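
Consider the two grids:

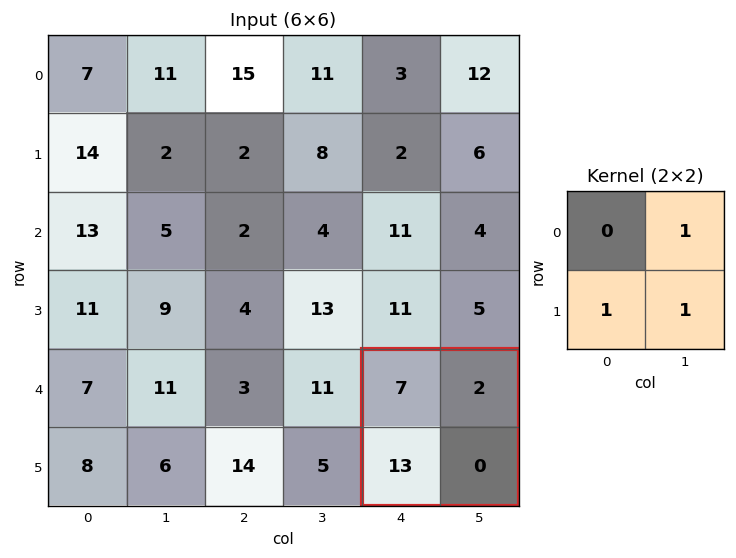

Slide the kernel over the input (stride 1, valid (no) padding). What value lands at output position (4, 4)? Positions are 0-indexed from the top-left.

15

The receptive field on the input at this output position is [7 2 / 13 0]. Elementwise product with the kernel and sum: 2·1 + 13·1 + 0·1.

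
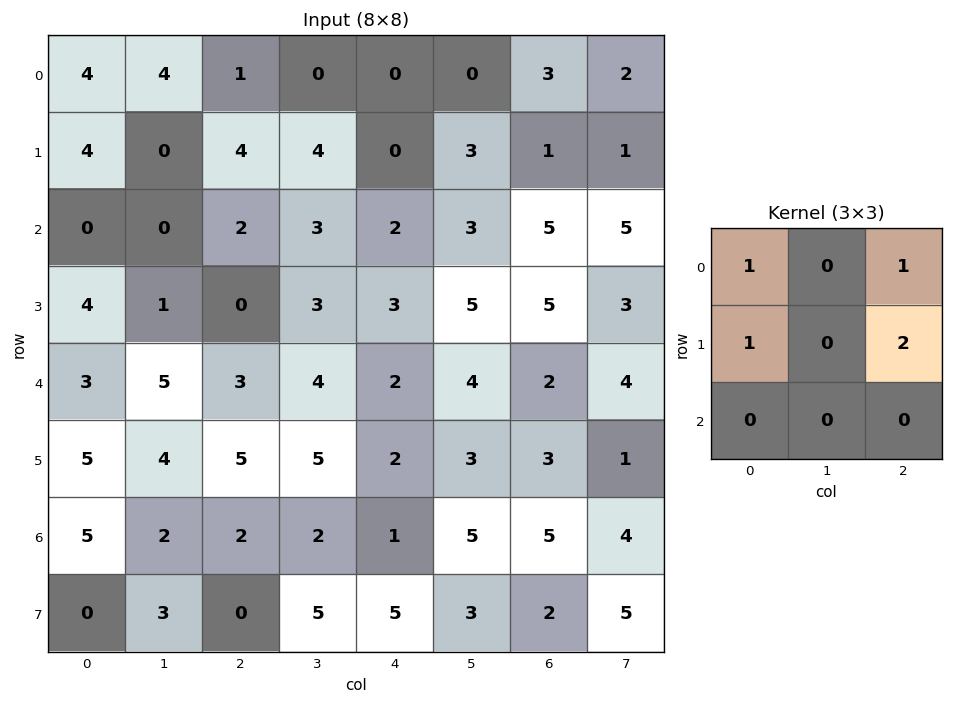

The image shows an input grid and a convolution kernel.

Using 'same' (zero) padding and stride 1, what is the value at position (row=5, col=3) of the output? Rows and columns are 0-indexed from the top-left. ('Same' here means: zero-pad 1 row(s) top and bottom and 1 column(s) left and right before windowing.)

The receptive field on the zero-padded input at this output position is [3 4 2 / 5 5 2 / 2 2 1]. Elementwise product with the kernel and sum: 3·1 + 2·1 + 5·1 + 2·2.

14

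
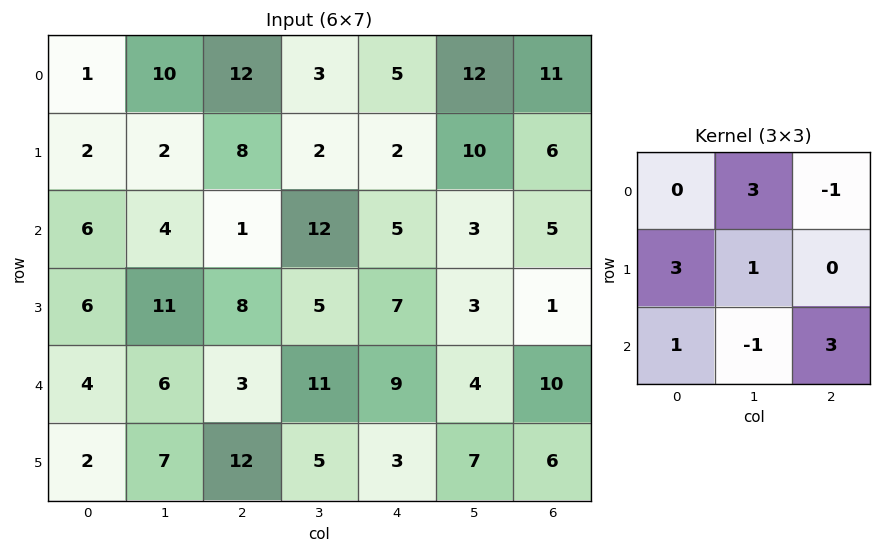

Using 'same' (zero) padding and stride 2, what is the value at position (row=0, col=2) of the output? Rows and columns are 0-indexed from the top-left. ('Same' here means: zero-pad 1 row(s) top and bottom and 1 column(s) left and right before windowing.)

The receptive field on the zero-padded input at this output position is [0 0 0 / 3 5 12 / 2 2 10]. Elementwise product with the kernel and sum: 0·3 + 0·-1 + 3·3 + 5·1 + 2·1 + 2·-1 + 10·3.

44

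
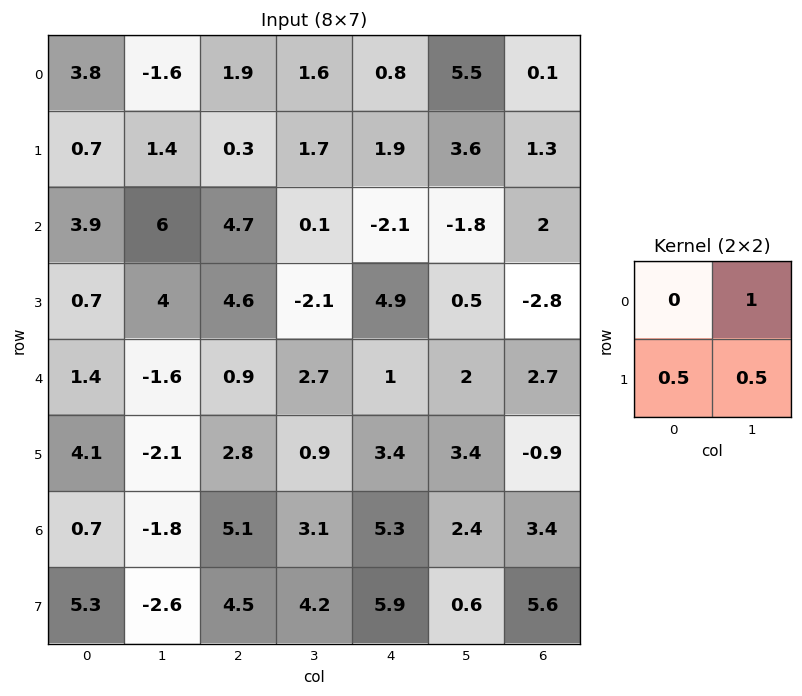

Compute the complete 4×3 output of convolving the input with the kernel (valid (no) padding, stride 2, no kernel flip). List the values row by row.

-0.55 2.6 8.25
8.35 1.35 0.9
-0.6 4.55 5.4
-0.45 7.45 5.65

Output[0,0]: The receptive field on the input at this output position is [3.8 -1.6 / 0.7 1.4]. Elementwise product with the kernel and sum: -1.6·1 + 0.7·0.5 + 1.4·0.5.
Output[0,1]: The receptive field on the input at this output position is [1.9 1.6 / 0.3 1.7]. Elementwise product with the kernel and sum: 1.6·1 + 0.3·0.5 + 1.7·0.5.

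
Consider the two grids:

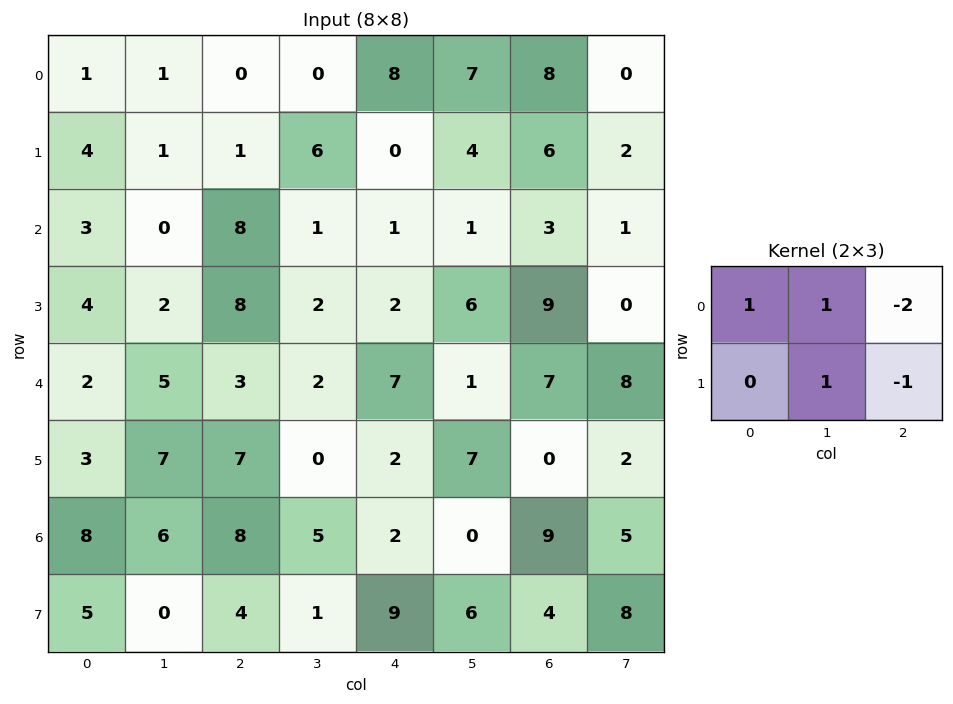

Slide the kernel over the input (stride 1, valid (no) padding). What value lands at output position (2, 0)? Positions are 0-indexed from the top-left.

The receptive field on the input at this output position is [3 0 8 / 4 2 8]. Elementwise product with the kernel and sum: 3·1 + 0·1 + 8·-2 + 2·1 + 8·-1.

-19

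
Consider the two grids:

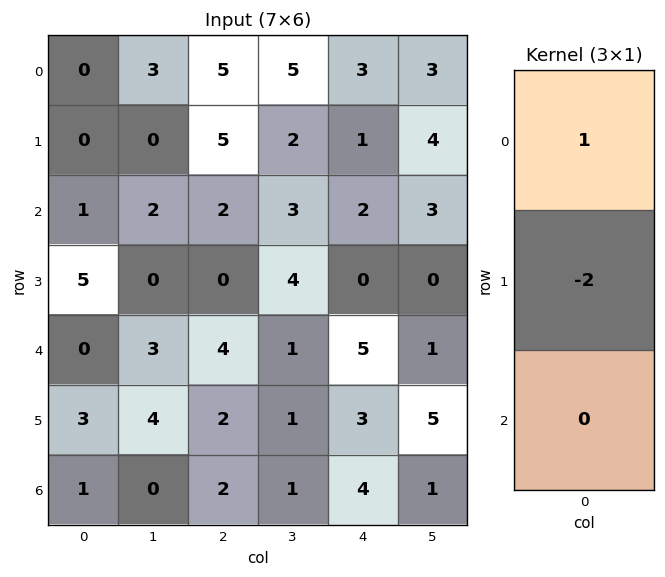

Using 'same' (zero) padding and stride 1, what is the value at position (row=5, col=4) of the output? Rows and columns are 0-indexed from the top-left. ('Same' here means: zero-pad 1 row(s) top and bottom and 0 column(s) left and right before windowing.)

The receptive field on the zero-padded input at this output position is [5 / 3 / 4]. Elementwise product with the kernel and sum: 5·1 + 3·-2.

-1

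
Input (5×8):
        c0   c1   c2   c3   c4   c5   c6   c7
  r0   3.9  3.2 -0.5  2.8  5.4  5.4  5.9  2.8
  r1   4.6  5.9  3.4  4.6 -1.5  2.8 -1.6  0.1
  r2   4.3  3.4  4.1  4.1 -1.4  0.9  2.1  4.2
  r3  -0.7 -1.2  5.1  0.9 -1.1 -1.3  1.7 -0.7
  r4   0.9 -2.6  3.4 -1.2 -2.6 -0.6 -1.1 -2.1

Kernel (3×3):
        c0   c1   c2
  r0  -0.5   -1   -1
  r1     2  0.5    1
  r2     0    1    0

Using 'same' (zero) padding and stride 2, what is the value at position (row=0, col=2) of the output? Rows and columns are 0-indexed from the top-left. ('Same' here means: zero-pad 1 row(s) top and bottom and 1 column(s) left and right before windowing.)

12.2

The receptive field on the zero-padded input at this output position is [0 0 0 / 2.8 5.4 5.4 / 4.6 -1.5 2.8]. Elementwise product with the kernel and sum: 0·-0.5 + 0·-1 + 0·-1 + 2.8·2 + 5.4·0.5 + 5.4·1 + -1.5·1.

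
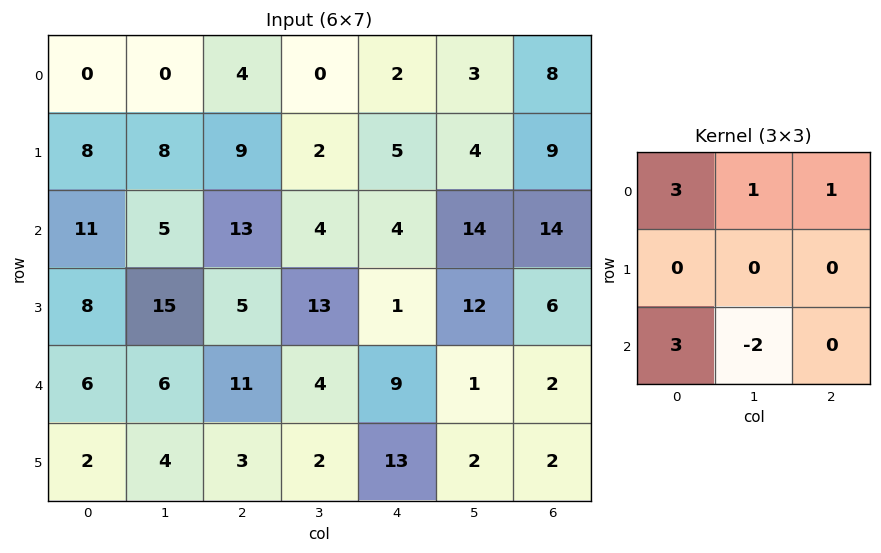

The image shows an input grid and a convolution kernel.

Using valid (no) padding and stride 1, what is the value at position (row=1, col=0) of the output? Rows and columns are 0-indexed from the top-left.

35

The receptive field on the input at this output position is [8 8 9 / 11 5 13 / 8 15 5]. Elementwise product with the kernel and sum: 8·3 + 8·1 + 9·1 + 8·3 + 15·-2.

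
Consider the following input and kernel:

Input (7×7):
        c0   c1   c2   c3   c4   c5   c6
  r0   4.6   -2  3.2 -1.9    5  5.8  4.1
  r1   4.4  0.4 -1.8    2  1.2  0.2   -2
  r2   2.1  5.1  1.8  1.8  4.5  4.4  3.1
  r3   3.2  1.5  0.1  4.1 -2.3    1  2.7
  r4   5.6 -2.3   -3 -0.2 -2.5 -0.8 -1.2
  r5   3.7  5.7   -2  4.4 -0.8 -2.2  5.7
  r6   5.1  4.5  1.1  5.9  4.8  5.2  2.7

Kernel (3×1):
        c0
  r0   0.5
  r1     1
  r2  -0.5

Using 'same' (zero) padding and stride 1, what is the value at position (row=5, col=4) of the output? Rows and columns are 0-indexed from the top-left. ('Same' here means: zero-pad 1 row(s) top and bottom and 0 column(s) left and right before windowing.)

The receptive field on the zero-padded input at this output position is [-2.5 / -0.8 / 4.8]. Elementwise product with the kernel and sum: -2.5·0.5 + -0.8·1 + 4.8·-0.5.

-4.45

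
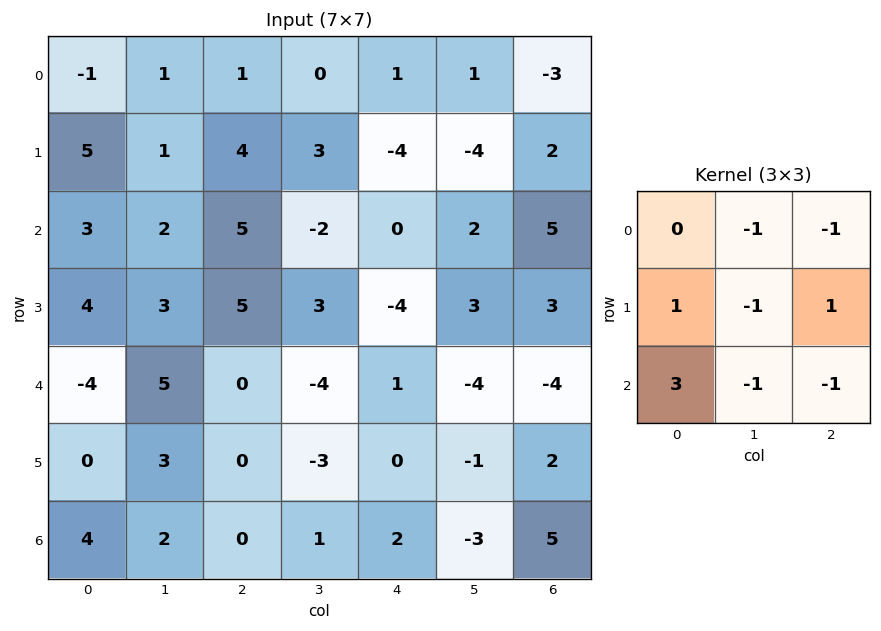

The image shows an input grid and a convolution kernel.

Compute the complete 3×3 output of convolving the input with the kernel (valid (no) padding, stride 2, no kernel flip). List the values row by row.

8 13 -3
-18 3 0
2 3 15

Output[0,0]: The receptive field on the input at this output position is [-1 1 1 / 5 1 4 / 3 2 5]. Elementwise product with the kernel and sum: 1·-1 + 1·-1 + 5·1 + 1·-1 + 4·1 + 3·3 + 2·-1 + 5·-1.
Output[0,1]: The receptive field on the input at this output position is [1 0 1 / 4 3 -4 / 5 -2 0]. Elementwise product with the kernel and sum: 0·-1 + 1·-1 + 4·1 + 3·-1 + -4·1 + 5·3 + -2·-1 + 0·-1.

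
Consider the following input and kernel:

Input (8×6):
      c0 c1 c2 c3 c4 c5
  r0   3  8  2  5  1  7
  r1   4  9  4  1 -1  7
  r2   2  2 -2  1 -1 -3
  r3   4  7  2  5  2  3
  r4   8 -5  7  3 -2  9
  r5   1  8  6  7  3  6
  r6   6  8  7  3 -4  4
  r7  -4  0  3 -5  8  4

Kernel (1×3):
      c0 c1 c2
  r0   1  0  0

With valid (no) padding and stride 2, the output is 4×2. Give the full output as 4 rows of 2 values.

Output[0,0]: The receptive field on the input at this output position is [3 8 2]. Elementwise product with the kernel and sum: 3·1.

3 2
2 -2
8 7
6 7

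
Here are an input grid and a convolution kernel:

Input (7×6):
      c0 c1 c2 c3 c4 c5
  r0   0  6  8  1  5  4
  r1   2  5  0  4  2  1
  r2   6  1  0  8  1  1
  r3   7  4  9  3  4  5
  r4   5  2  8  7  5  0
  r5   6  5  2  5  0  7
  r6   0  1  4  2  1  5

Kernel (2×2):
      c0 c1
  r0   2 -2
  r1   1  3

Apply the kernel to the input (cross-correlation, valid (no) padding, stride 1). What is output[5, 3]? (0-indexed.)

15

The receptive field on the input at this output position is [5 0 / 2 1]. Elementwise product with the kernel and sum: 5·2 + 0·-2 + 2·1 + 1·3.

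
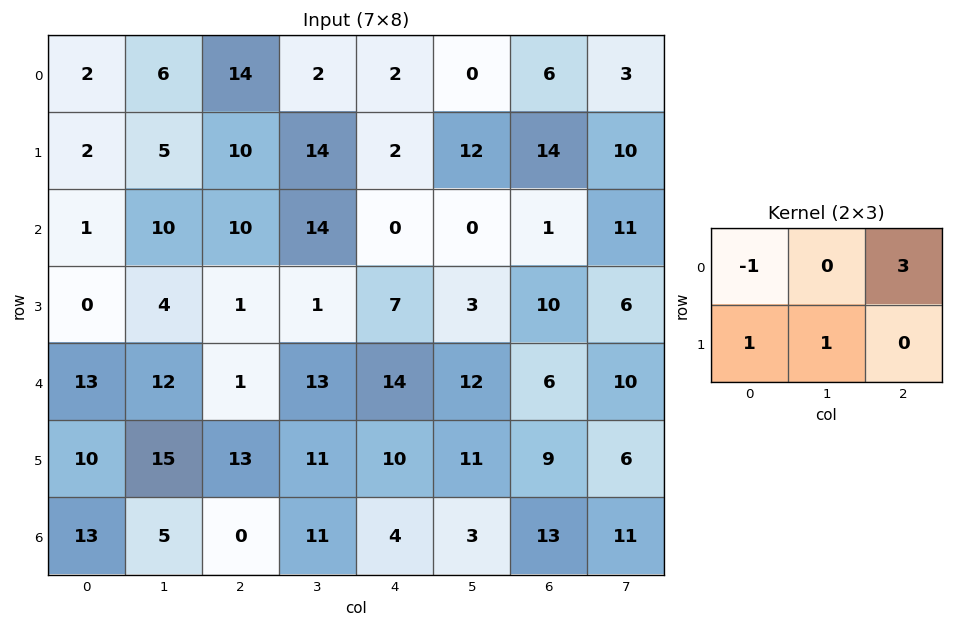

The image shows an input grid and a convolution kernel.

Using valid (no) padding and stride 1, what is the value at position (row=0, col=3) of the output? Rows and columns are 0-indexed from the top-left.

14

The receptive field on the input at this output position is [2 2 0 / 14 2 12]. Elementwise product with the kernel and sum: 2·-1 + 0·3 + 14·1 + 2·1.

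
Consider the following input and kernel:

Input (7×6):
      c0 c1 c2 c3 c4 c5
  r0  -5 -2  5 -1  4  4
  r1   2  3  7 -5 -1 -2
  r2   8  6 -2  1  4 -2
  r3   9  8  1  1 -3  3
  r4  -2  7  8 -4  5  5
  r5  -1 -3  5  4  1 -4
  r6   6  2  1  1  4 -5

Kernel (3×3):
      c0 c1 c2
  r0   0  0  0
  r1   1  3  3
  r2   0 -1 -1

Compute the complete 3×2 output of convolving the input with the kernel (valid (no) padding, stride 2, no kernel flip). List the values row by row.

28 -16
21 -6
2 15

Output[0,0]: The receptive field on the input at this output position is [-5 -2 5 / 2 3 7 / 8 6 -2]. Elementwise product with the kernel and sum: 2·1 + 3·3 + 7·3 + 6·-1 + -2·-1.
Output[0,1]: The receptive field on the input at this output position is [5 -1 4 / 7 -5 -1 / -2 1 4]. Elementwise product with the kernel and sum: 7·1 + -5·3 + -1·3 + 1·-1 + 4·-1.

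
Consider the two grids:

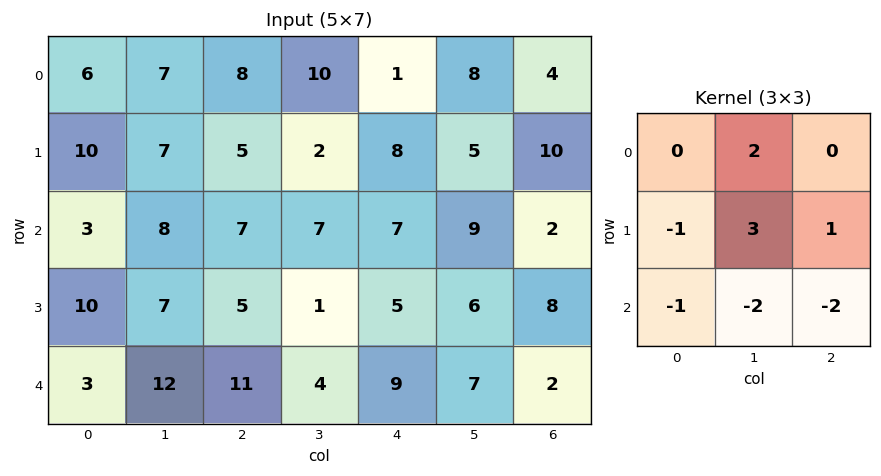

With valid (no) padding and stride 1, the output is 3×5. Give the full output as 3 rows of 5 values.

Output[0,0]: The receptive field on the input at this output position is [6 7 8 / 10 7 5 / 3 8 7]. Elementwise product with the kernel and sum: 7·2 + 10·-1 + 7·3 + 5·1 + 3·-1 + 8·-2 + 7·-2.

-3 -10 -6 -10 4
8 11 8 16 -1
-17 -19 -20 -2 12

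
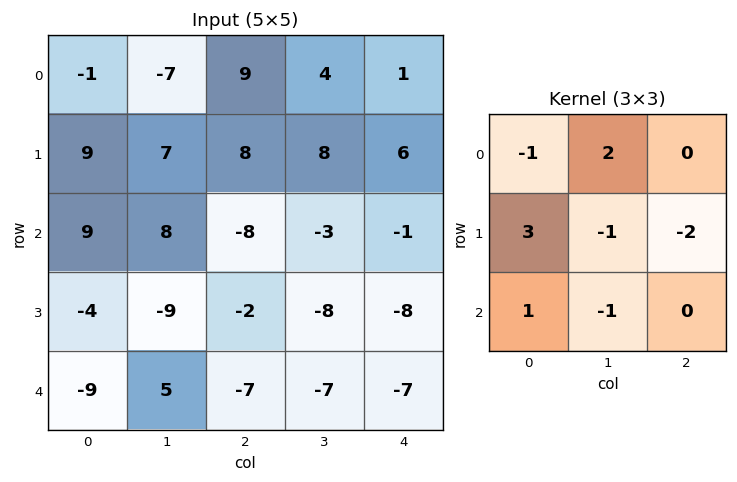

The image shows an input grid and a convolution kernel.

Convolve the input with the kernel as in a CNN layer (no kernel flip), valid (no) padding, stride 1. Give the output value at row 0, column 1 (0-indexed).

38

The receptive field on the input at this output position is [-7 9 4 / 7 8 8 / 8 -8 -3]. Elementwise product with the kernel and sum: -7·-1 + 9·2 + 7·3 + 8·-1 + 8·-2 + 8·1 + -8·-1.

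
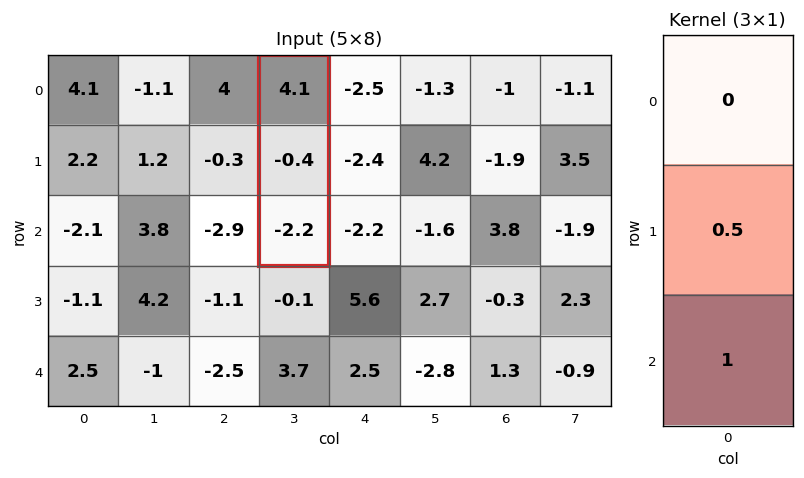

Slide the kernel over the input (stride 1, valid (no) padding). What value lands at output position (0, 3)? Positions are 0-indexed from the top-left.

-2.4

The receptive field on the input at this output position is [4.1 / -0.4 / -2.2]. Elementwise product with the kernel and sum: -0.4·0.5 + -2.2·1.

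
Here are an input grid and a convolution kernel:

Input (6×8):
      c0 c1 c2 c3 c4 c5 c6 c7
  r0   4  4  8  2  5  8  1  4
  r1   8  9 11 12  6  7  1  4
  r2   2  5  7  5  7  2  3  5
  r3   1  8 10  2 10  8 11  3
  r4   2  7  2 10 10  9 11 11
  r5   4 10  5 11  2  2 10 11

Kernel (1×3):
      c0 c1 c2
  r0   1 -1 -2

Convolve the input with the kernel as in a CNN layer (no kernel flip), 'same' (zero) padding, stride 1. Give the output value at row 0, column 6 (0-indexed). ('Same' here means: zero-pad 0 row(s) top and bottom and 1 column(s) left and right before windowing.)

The receptive field on the zero-padded input at this output position is [8 1 4]. Elementwise product with the kernel and sum: 8·1 + 1·-1 + 4·-2.

-1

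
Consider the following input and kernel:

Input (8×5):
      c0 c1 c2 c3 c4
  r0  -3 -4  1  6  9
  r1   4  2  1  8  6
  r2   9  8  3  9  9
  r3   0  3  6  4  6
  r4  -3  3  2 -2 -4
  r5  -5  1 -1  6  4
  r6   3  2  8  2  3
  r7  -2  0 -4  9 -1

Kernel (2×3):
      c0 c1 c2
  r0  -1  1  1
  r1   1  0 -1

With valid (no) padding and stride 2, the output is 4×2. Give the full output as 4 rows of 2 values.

Output[0,0]: The receptive field on the input at this output position is [-3 -4 1 / 4 2 1]. Elementwise product with the kernel and sum: -3·-1 + -4·1 + 1·1 + 4·1 + 1·-1.
Output[0,1]: The receptive field on the input at this output position is [1 6 9 / 1 8 6]. Elementwise product with the kernel and sum: 1·-1 + 6·1 + 9·1 + 1·1 + 6·-1.

3 9
-4 15
4 -13
9 -6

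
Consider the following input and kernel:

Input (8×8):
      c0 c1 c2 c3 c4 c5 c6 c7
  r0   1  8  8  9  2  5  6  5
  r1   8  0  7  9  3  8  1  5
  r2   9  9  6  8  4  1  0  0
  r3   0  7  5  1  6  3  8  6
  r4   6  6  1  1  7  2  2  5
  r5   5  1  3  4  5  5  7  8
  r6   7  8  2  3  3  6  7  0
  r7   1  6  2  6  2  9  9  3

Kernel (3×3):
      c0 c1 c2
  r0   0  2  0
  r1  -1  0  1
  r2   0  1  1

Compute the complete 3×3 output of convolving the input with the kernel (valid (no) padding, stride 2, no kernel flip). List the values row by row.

30 26 9
30 25 8
20 10 19

Output[0,0]: The receptive field on the input at this output position is [1 8 8 / 8 0 7 / 9 9 6]. Elementwise product with the kernel and sum: 8·2 + 8·-1 + 7·1 + 9·1 + 6·1.
Output[0,1]: The receptive field on the input at this output position is [8 9 2 / 7 9 3 / 6 8 4]. Elementwise product with the kernel and sum: 9·2 + 7·-1 + 3·1 + 8·1 + 4·1.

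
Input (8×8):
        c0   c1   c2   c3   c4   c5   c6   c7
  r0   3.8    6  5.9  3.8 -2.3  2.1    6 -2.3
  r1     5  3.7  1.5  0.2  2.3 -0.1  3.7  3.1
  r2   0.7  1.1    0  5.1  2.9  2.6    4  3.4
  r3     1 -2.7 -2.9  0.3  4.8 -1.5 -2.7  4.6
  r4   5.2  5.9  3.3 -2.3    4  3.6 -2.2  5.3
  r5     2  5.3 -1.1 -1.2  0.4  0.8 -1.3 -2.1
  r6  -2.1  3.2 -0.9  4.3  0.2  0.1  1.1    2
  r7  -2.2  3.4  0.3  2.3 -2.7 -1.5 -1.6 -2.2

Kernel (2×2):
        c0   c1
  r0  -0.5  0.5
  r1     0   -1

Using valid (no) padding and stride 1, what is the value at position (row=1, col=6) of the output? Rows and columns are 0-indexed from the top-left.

-3.7

The receptive field on the input at this output position is [3.7 3.1 / 4 3.4]. Elementwise product with the kernel and sum: 3.7·-0.5 + 3.1·0.5 + 3.4·-1.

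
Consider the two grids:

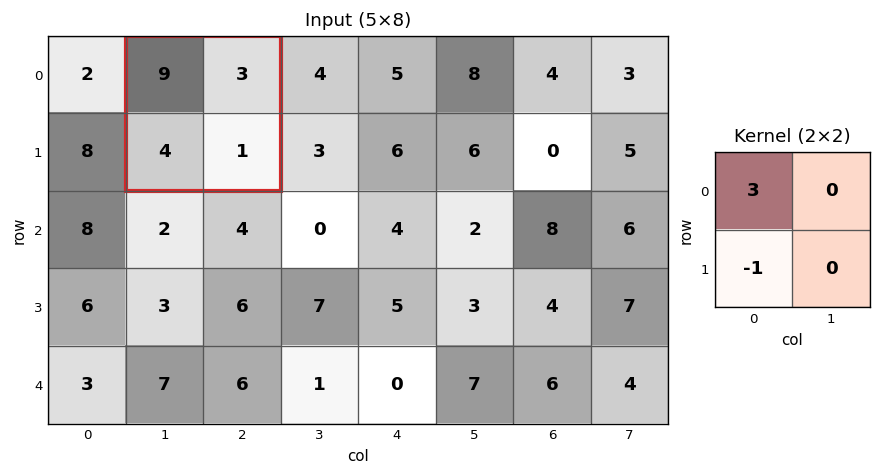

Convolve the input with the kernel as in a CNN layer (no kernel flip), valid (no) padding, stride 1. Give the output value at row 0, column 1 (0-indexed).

23

The receptive field on the input at this output position is [9 3 / 4 1]. Elementwise product with the kernel and sum: 9·3 + 4·-1.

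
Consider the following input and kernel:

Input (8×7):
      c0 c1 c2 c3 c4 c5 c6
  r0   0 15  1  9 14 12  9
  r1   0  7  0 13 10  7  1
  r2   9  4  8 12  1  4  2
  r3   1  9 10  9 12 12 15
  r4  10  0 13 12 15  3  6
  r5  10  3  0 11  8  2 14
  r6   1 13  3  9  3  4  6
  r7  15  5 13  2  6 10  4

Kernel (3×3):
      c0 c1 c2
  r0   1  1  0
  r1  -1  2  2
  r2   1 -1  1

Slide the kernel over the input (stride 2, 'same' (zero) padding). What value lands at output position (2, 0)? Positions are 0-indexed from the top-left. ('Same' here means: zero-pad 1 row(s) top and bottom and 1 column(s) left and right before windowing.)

The receptive field on the zero-padded input at this output position is [0 1 9 / 0 10 0 / 0 10 3]. Elementwise product with the kernel and sum: 0·1 + 1·1 + 0·-1 + 10·2 + 0·2 + 0·1 + 10·-1 + 3·1.

14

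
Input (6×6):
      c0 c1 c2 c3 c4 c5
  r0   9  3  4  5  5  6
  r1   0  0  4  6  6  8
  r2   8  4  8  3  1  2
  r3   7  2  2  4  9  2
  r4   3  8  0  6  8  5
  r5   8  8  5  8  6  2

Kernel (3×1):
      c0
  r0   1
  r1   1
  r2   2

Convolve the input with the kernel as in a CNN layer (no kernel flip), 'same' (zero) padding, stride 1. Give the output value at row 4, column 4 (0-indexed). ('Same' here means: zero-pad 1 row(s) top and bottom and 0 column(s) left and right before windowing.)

29

The receptive field on the zero-padded input at this output position is [9 / 8 / 6]. Elementwise product with the kernel and sum: 9·1 + 8·1 + 6·2.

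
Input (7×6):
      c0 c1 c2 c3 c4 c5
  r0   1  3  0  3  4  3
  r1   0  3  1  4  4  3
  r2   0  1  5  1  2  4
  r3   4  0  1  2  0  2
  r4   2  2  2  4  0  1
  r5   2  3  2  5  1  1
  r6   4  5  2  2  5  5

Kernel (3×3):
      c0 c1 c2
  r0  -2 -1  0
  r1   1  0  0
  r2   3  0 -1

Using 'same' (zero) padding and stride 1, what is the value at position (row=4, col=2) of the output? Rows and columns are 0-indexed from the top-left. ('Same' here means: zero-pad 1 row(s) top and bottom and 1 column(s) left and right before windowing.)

The receptive field on the zero-padded input at this output position is [0 1 2 / 2 2 4 / 3 2 5]. Elementwise product with the kernel and sum: 0·-2 + 1·-1 + 2·1 + 3·3 + 5·-1.

5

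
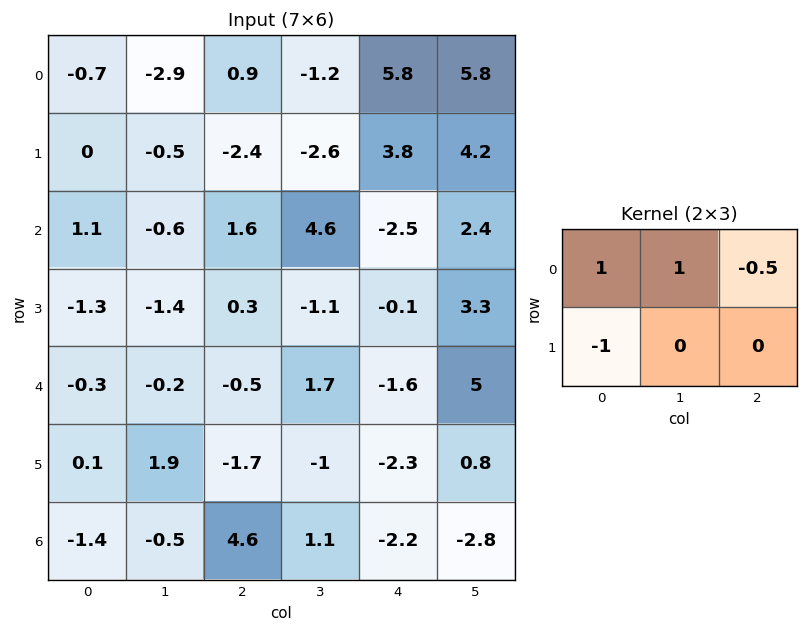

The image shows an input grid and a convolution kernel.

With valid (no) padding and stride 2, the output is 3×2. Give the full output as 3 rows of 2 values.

-4.05 -0.8
1 7.15
-0.35 3.7

Output[0,0]: The receptive field on the input at this output position is [-0.7 -2.9 0.9 / 0 -0.5 -2.4]. Elementwise product with the kernel and sum: -0.7·1 + -2.9·1 + 0.9·-0.5 + 0·-1.
Output[0,1]: The receptive field on the input at this output position is [0.9 -1.2 5.8 / -2.4 -2.6 3.8]. Elementwise product with the kernel and sum: 0.9·1 + -1.2·1 + 5.8·-0.5 + -2.4·-1.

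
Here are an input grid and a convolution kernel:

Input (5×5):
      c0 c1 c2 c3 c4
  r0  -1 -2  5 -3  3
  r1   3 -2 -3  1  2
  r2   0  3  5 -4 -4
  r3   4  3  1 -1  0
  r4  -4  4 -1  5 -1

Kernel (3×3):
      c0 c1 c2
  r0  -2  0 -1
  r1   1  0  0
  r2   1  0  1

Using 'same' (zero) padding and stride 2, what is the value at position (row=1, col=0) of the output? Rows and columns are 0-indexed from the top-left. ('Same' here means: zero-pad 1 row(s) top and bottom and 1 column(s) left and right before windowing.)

5

The receptive field on the zero-padded input at this output position is [0 3 -2 / 0 0 3 / 0 4 3]. Elementwise product with the kernel and sum: 0·-2 + -2·-1 + 0·1 + 0·1 + 3·1.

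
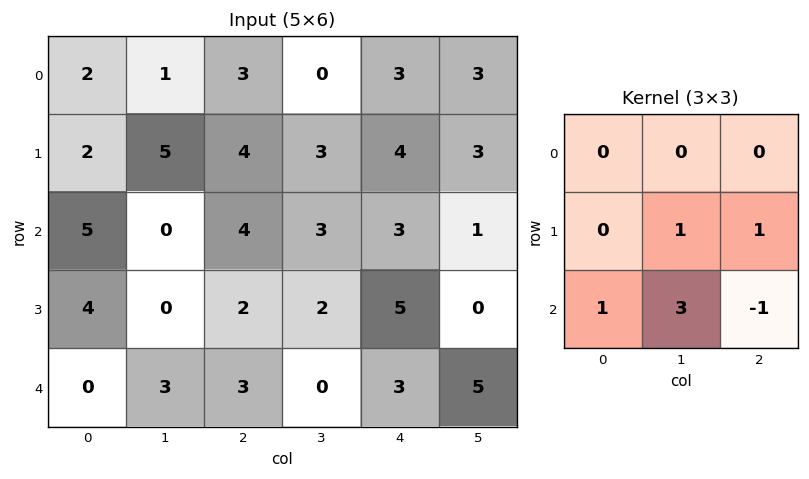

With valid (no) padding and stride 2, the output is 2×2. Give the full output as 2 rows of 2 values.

Output[0,0]: The receptive field on the input at this output position is [2 1 3 / 2 5 4 / 5 0 4]. Elementwise product with the kernel and sum: 5·1 + 4·1 + 5·1 + 0·3 + 4·-1.
Output[0,1]: The receptive field on the input at this output position is [3 0 3 / 4 3 4 / 4 3 3]. Elementwise product with the kernel and sum: 3·1 + 4·1 + 4·1 + 3·3 + 3·-1.

10 17
8 7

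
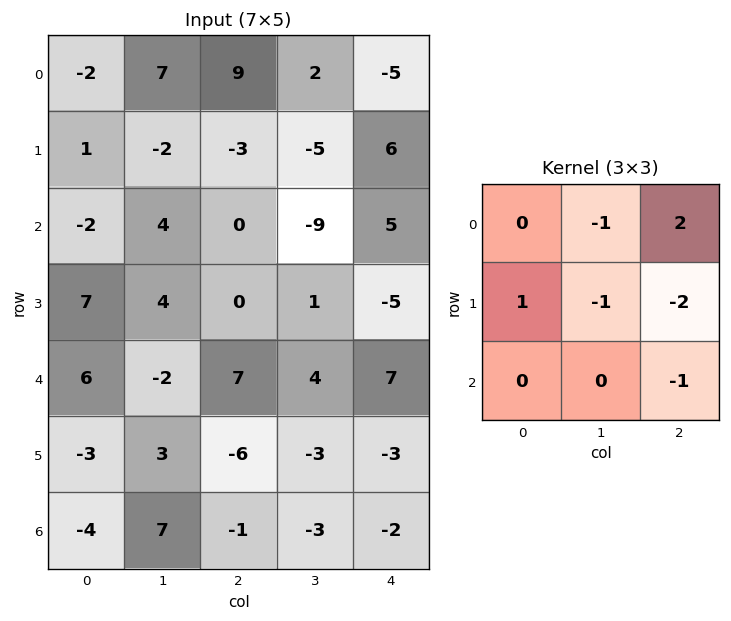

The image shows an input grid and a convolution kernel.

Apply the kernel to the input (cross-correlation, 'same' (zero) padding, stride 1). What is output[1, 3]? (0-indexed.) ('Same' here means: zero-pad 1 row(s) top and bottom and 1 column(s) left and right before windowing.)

The receptive field on the zero-padded input at this output position is [9 2 -5 / -3 -5 6 / 0 -9 5]. Elementwise product with the kernel and sum: 2·-1 + -5·2 + -3·1 + -5·-1 + 6·-2 + 5·-1.

-27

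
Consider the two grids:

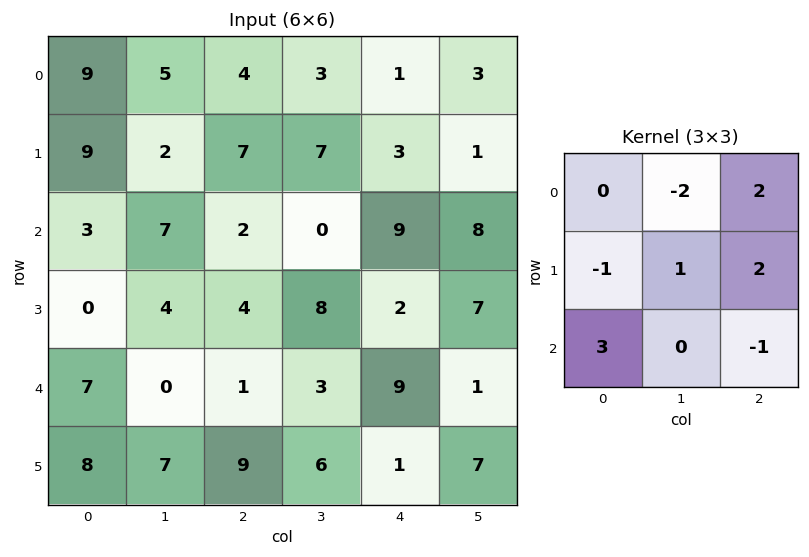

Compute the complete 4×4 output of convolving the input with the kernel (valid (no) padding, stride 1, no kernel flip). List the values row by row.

Output[0,0]: The receptive field on the input at this output position is [9 5 4 / 9 2 7 / 3 7 2]. Elementwise product with the kernel and sum: 5·-2 + 4·2 + 9·-1 + 2·1 + 7·2 + 3·3 + 2·-1.

12 38 -1 -6
14 -1 18 38
22 9 20 14
10 30 34 29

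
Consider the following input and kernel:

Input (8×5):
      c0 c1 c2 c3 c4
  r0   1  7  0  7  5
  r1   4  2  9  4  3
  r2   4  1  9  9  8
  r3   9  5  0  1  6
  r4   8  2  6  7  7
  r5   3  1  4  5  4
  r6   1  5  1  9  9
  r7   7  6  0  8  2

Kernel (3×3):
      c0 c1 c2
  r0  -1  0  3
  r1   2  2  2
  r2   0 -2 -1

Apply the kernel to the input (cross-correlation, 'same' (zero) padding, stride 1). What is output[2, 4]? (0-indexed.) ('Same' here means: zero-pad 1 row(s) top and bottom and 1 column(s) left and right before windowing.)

The receptive field on the zero-padded input at this output position is [4 3 0 / 9 8 0 / 1 6 0]. Elementwise product with the kernel and sum: 4·-1 + 0·3 + 9·2 + 8·2 + 0·2 + 6·-2 + 0·-1.

18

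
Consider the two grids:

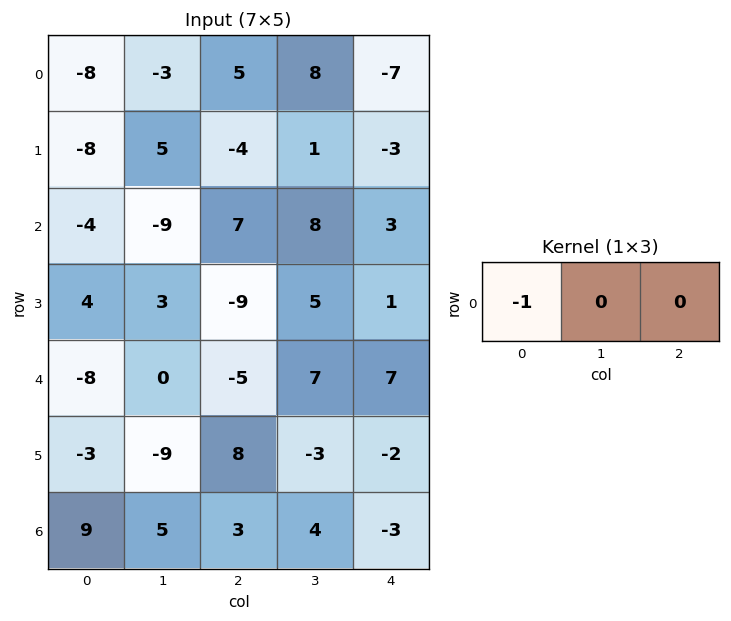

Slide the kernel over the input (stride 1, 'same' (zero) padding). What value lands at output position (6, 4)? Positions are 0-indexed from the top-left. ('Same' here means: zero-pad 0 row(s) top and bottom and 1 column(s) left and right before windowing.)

-4

The receptive field on the zero-padded input at this output position is [4 -3 0]. Elementwise product with the kernel and sum: 4·-1.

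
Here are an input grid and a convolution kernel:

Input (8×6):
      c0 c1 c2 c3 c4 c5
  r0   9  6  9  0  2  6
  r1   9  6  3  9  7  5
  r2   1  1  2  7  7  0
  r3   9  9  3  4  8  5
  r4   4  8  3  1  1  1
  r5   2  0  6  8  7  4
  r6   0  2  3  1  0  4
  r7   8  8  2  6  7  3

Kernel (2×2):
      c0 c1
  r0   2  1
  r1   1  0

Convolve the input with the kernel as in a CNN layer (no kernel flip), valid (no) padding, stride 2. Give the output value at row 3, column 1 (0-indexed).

The receptive field on the input at this output position is [3 1 / 2 6]. Elementwise product with the kernel and sum: 3·2 + 1·1 + 2·1.

9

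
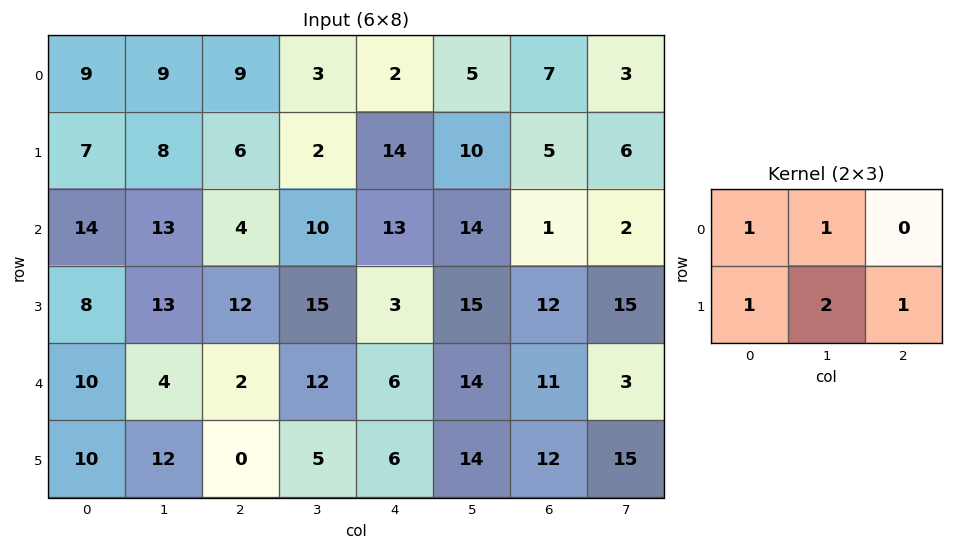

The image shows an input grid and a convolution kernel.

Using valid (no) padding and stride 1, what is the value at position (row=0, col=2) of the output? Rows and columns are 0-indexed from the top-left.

The receptive field on the input at this output position is [9 3 2 / 6 2 14]. Elementwise product with the kernel and sum: 9·1 + 3·1 + 6·1 + 2·2 + 14·1.

36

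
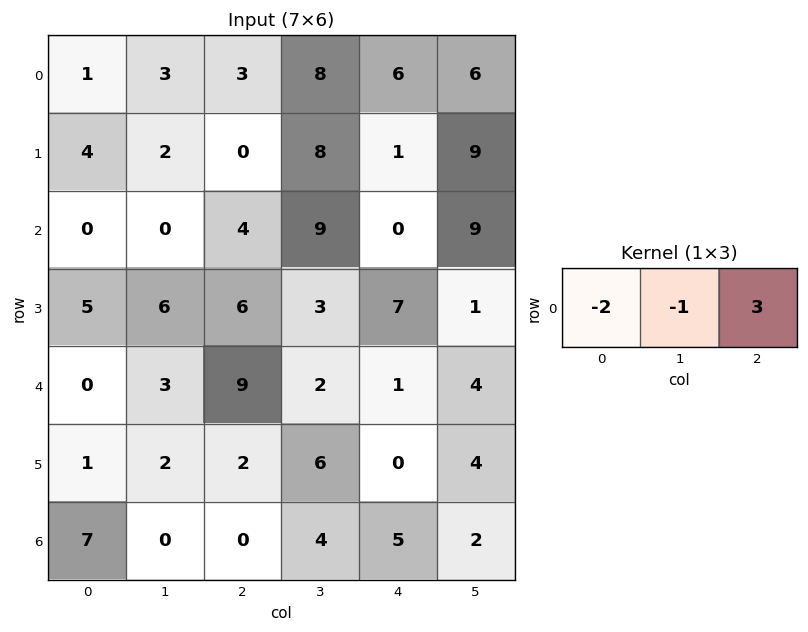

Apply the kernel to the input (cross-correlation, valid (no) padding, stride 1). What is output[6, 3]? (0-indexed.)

-7

The receptive field on the input at this output position is [4 5 2]. Elementwise product with the kernel and sum: 4·-2 + 5·-1 + 2·3.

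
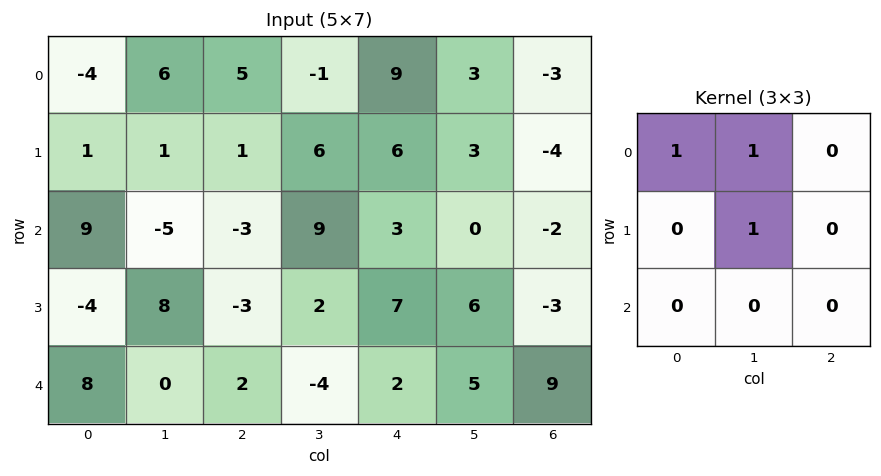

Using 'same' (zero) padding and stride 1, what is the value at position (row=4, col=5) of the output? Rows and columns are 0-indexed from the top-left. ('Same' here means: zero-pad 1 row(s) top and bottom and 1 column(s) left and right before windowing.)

18

The receptive field on the zero-padded input at this output position is [7 6 -3 / 2 5 9 / 0 0 0]. Elementwise product with the kernel and sum: 7·1 + 6·1 + 5·1.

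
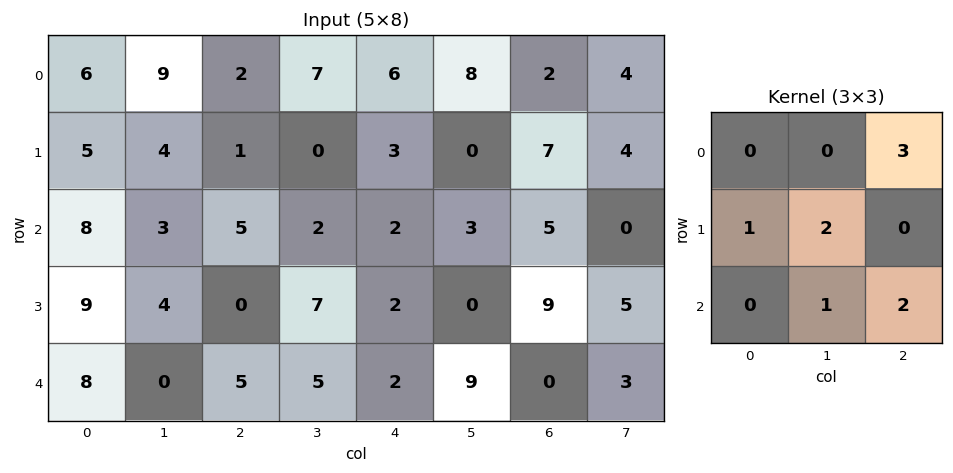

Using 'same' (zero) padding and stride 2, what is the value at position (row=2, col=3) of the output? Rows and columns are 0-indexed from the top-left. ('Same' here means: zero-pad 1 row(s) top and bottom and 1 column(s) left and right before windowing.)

The receptive field on the zero-padded input at this output position is [0 9 5 / 9 0 3 / 0 0 0]. Elementwise product with the kernel and sum: 5·3 + 9·1 + 0·2 + 0·1 + 0·2.

24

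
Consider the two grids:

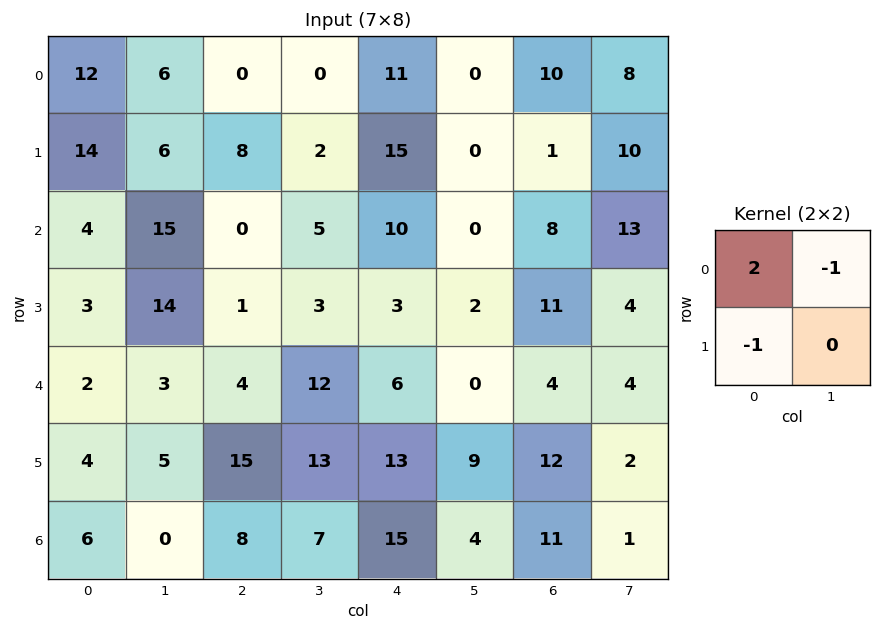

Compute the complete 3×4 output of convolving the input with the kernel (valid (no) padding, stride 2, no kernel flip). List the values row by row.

4 -8 7 11
-10 -6 17 -8
-3 -19 -1 -8

Output[0,0]: The receptive field on the input at this output position is [12 6 / 14 6]. Elementwise product with the kernel and sum: 12·2 + 6·-1 + 14·-1.
Output[0,1]: The receptive field on the input at this output position is [0 0 / 8 2]. Elementwise product with the kernel and sum: 0·2 + 0·-1 + 8·-1.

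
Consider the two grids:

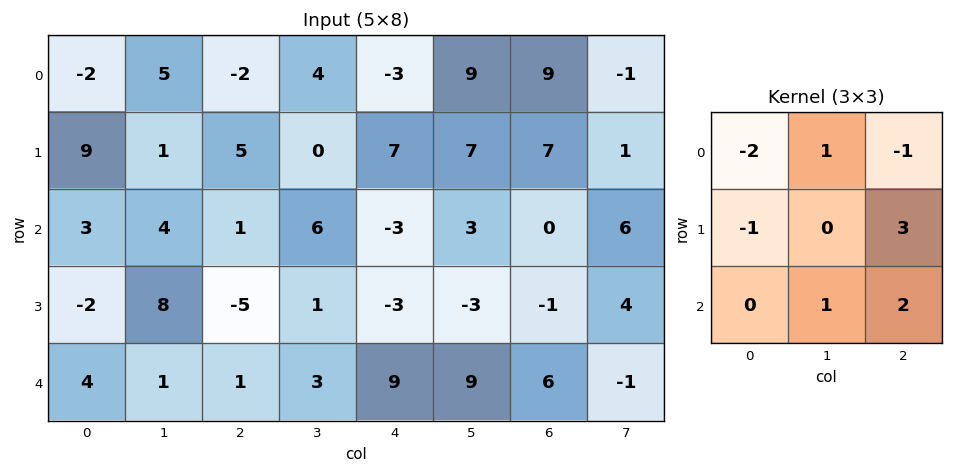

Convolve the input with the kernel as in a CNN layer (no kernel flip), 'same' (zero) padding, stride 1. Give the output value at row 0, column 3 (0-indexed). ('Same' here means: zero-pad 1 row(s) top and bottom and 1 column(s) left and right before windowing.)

7

The receptive field on the zero-padded input at this output position is [0 0 0 / -2 4 -3 / 5 0 7]. Elementwise product with the kernel and sum: 0·-2 + 0·1 + 0·-1 + -2·-1 + -3·3 + 0·1 + 7·2.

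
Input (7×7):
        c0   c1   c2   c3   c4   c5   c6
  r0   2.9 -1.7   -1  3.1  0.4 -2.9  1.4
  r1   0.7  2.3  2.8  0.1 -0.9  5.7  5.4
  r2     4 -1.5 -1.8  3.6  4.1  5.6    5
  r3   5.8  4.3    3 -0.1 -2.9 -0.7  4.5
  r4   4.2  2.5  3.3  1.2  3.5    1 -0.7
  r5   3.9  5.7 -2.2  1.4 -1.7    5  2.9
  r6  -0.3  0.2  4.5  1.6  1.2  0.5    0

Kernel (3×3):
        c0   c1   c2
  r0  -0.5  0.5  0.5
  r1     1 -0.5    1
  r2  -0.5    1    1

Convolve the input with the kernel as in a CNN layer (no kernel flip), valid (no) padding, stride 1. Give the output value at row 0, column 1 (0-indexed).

5.45

The receptive field on the input at this output position is [-1.7 -1 3.1 / 2.3 2.8 0.1 / -1.5 -1.8 3.6]. Elementwise product with the kernel and sum: -1.7·-0.5 + -1·0.5 + 3.1·0.5 + 2.3·1 + 2.8·-0.5 + 0.1·1 + -1.5·-0.5 + -1.8·1 + 3.6·1.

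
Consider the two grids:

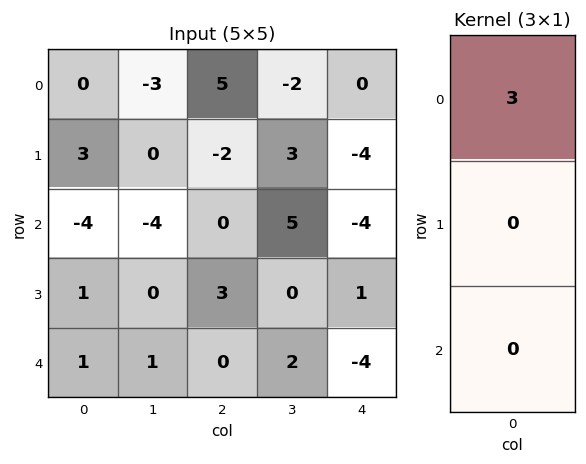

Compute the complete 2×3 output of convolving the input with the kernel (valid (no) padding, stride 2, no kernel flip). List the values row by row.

Output[0,0]: The receptive field on the input at this output position is [0 / 3 / -4]. Elementwise product with the kernel and sum: 0·3.

0 15 0
-12 0 -12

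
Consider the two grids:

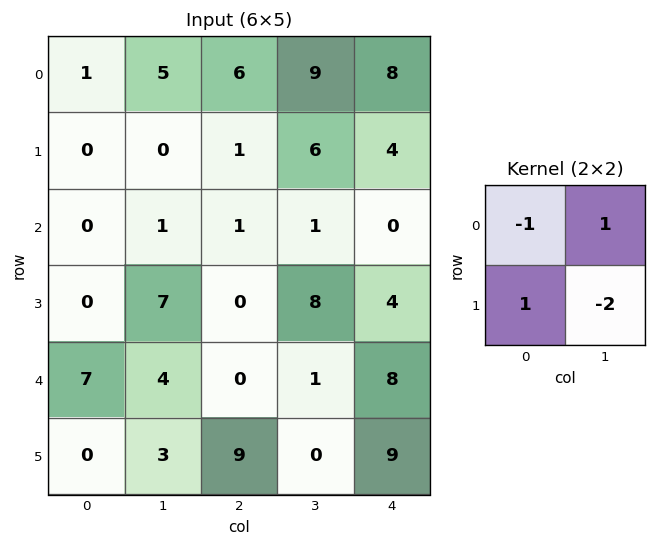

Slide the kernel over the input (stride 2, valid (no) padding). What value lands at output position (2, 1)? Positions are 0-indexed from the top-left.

10

The receptive field on the input at this output position is [0 1 / 9 0]. Elementwise product with the kernel and sum: 0·-1 + 1·1 + 9·1 + 0·-2.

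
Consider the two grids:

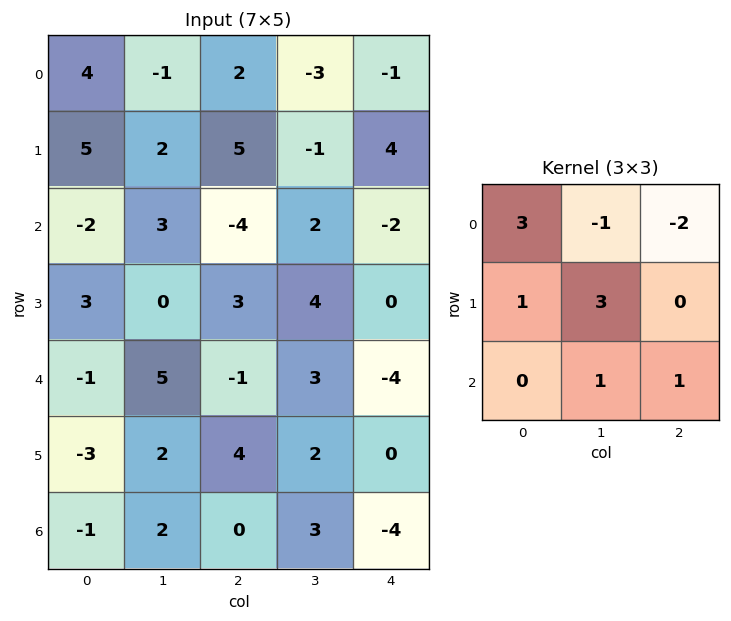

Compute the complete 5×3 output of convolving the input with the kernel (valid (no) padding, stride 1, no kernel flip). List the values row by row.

19 16 13
13 1 14
6 20 4
23 -3 15
-1 27 11

Output[0,0]: The receptive field on the input at this output position is [4 -1 2 / 5 2 5 / -2 3 -4]. Elementwise product with the kernel and sum: 4·3 + -1·-1 + 2·-2 + 5·1 + 2·3 + 3·1 + -4·1.
Output[0,1]: The receptive field on the input at this output position is [-1 2 -3 / 2 5 -1 / 3 -4 2]. Elementwise product with the kernel and sum: -1·3 + 2·-1 + -3·-2 + 2·1 + 5·3 + -4·1 + 2·1.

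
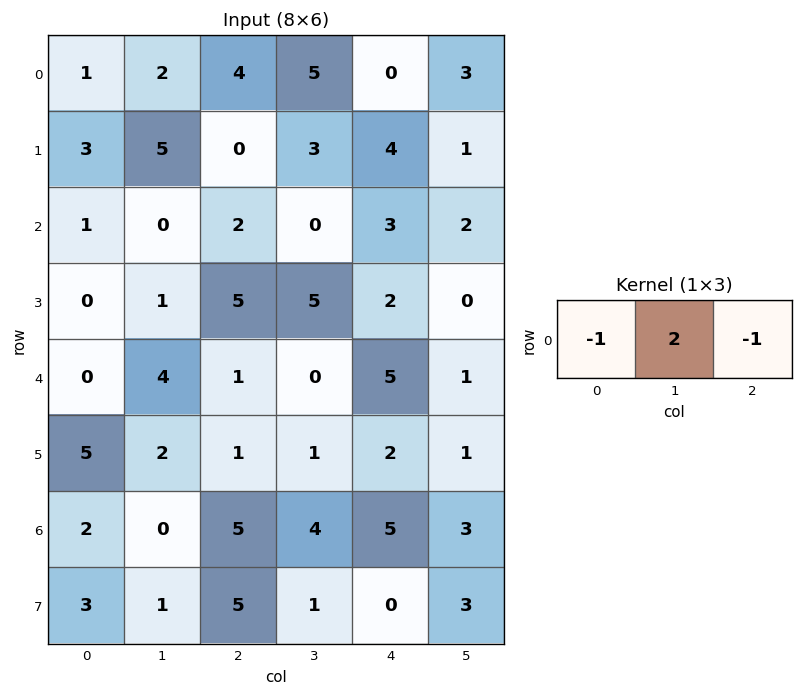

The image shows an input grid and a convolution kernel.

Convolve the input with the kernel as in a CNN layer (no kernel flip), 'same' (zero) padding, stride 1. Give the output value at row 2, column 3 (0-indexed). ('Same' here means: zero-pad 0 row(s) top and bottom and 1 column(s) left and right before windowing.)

The receptive field on the zero-padded input at this output position is [2 0 3]. Elementwise product with the kernel and sum: 2·-1 + 0·2 + 3·-1.

-5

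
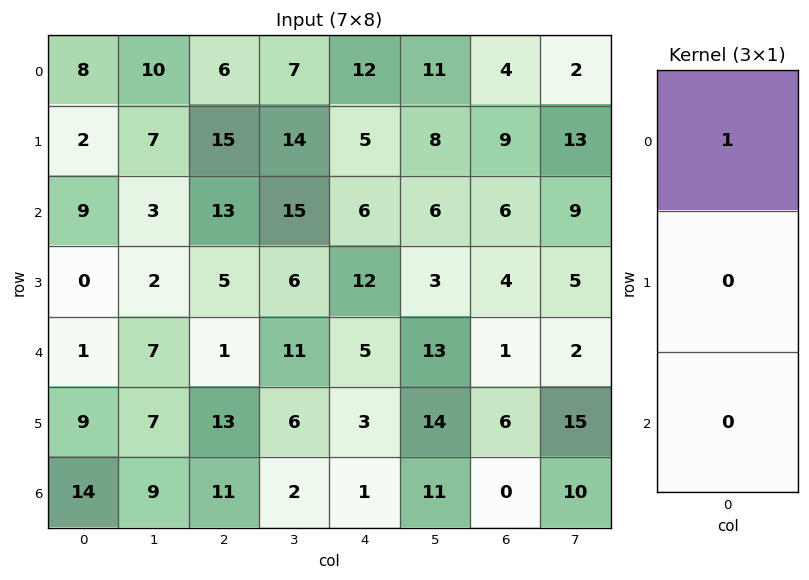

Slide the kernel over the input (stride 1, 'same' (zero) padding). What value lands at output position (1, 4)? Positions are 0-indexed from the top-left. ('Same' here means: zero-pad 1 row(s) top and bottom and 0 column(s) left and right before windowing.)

12

The receptive field on the zero-padded input at this output position is [12 / 5 / 6]. Elementwise product with the kernel and sum: 12·1.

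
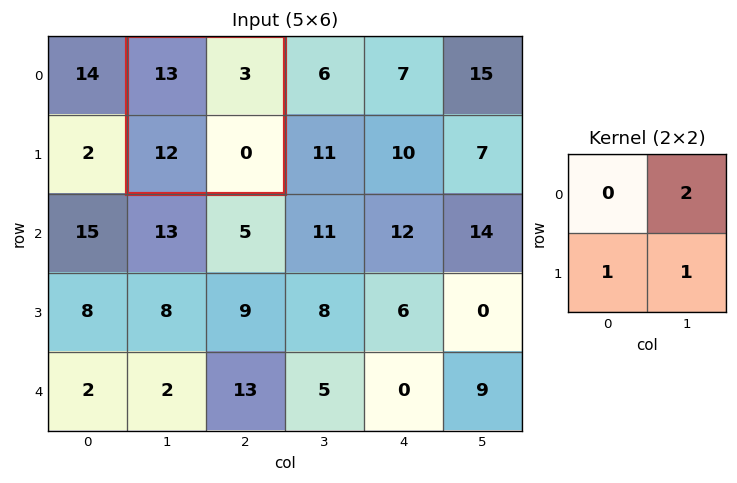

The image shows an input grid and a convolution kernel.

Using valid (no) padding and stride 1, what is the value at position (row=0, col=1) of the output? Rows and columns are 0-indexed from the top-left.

18

The receptive field on the input at this output position is [13 3 / 12 0]. Elementwise product with the kernel and sum: 3·2 + 12·1 + 0·1.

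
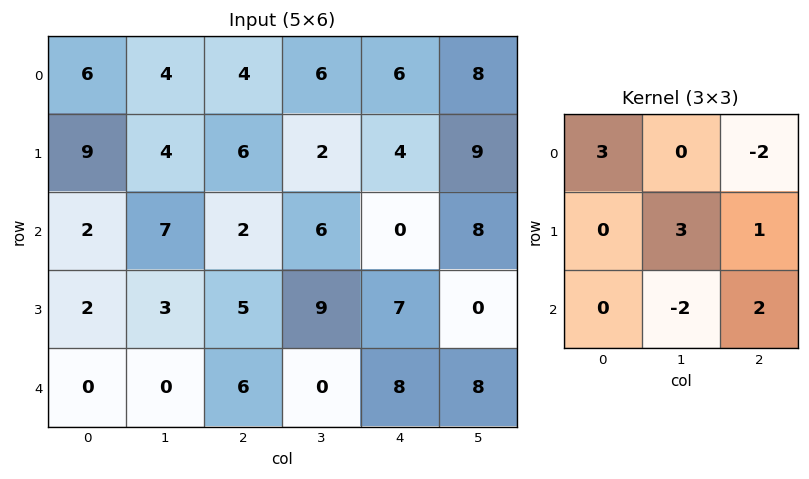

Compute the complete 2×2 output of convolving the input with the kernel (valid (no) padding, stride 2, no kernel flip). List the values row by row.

Output[0,0]: The receptive field on the input at this output position is [6 4 4 / 9 4 6 / 2 7 2]. Elementwise product with the kernel and sum: 6·3 + 4·-2 + 4·3 + 6·1 + 7·-2 + 2·2.

18 -2
28 56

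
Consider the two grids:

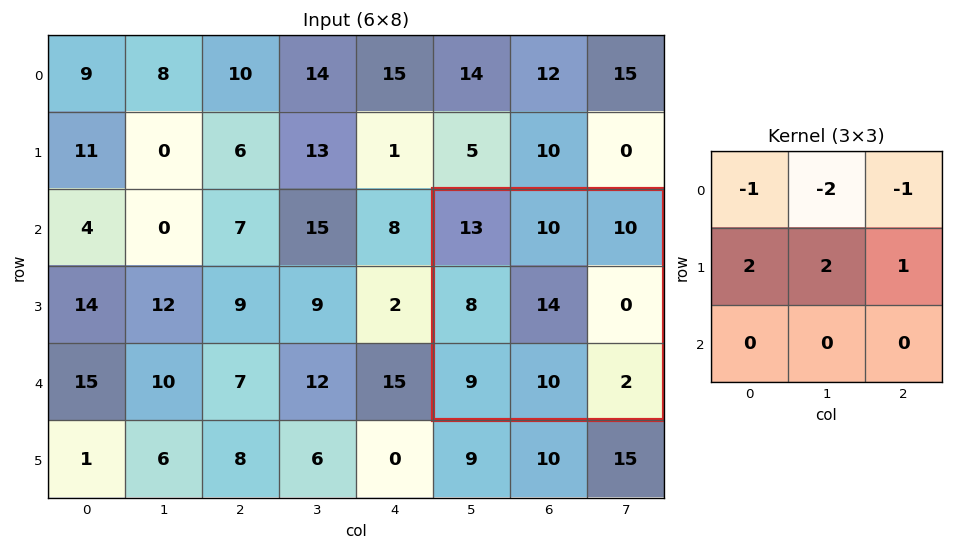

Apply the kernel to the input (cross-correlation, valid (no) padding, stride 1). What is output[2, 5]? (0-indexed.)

1

The receptive field on the input at this output position is [13 10 10 / 8 14 0 / 9 10 2]. Elementwise product with the kernel and sum: 13·-1 + 10·-2 + 10·-1 + 8·2 + 14·2 + 0·1.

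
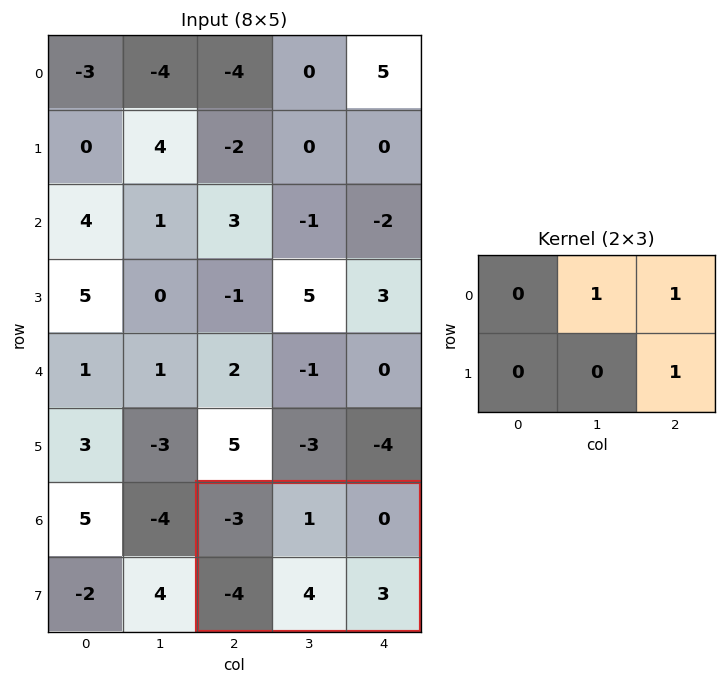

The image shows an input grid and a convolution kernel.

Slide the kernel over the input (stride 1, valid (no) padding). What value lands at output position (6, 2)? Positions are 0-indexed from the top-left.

The receptive field on the input at this output position is [-3 1 0 / -4 4 3]. Elementwise product with the kernel and sum: 1·1 + 0·1 + 3·1.

4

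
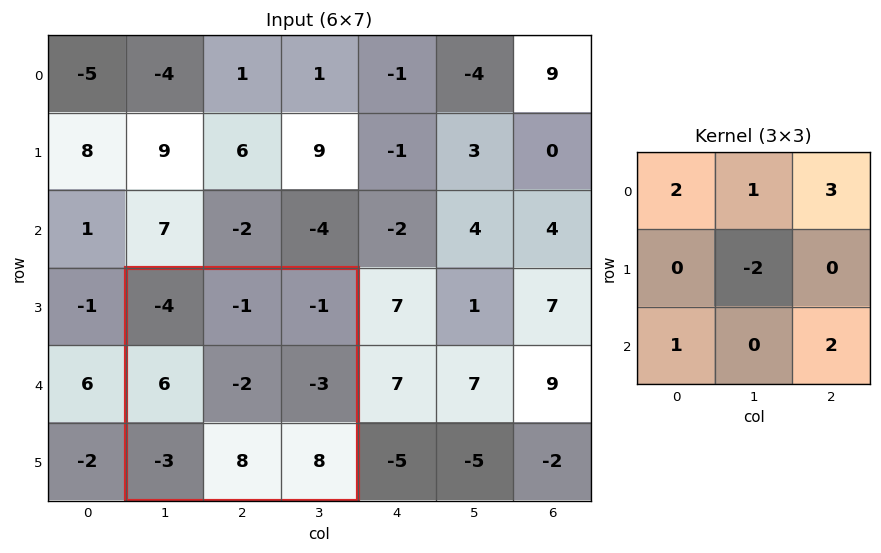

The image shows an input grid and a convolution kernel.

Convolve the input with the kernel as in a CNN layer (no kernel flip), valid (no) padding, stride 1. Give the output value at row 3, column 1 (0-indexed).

5

The receptive field on the input at this output position is [-4 -1 -1 / 6 -2 -3 / -3 8 8]. Elementwise product with the kernel and sum: -4·2 + -1·1 + -1·3 + -2·-2 + -3·1 + 8·2.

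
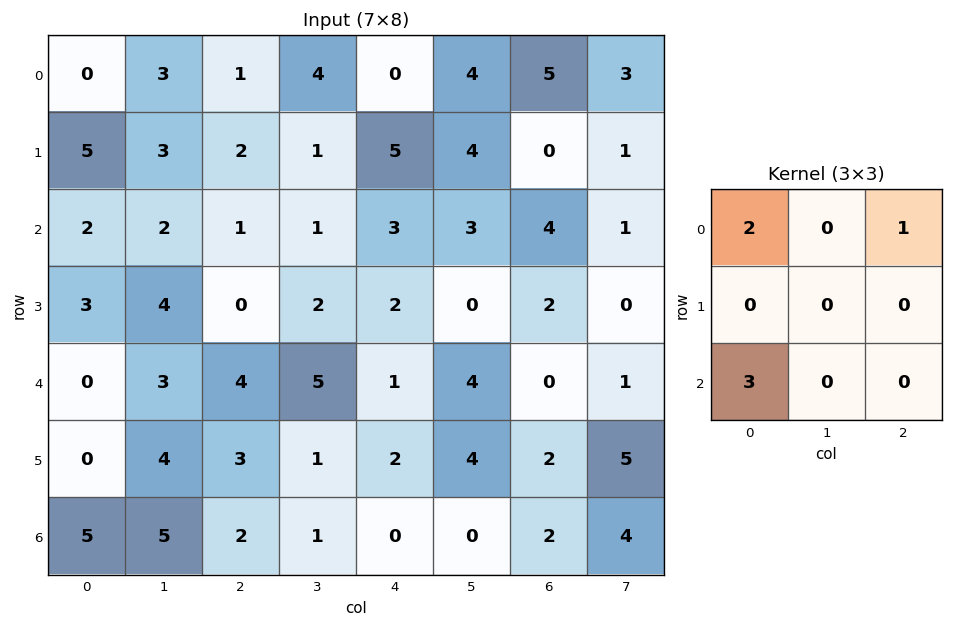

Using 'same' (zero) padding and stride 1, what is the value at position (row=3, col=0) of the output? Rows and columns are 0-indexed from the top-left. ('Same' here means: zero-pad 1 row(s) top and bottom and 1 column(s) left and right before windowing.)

The receptive field on the zero-padded input at this output position is [0 2 2 / 0 3 4 / 0 0 3]. Elementwise product with the kernel and sum: 0·2 + 2·1 + 0·3.

2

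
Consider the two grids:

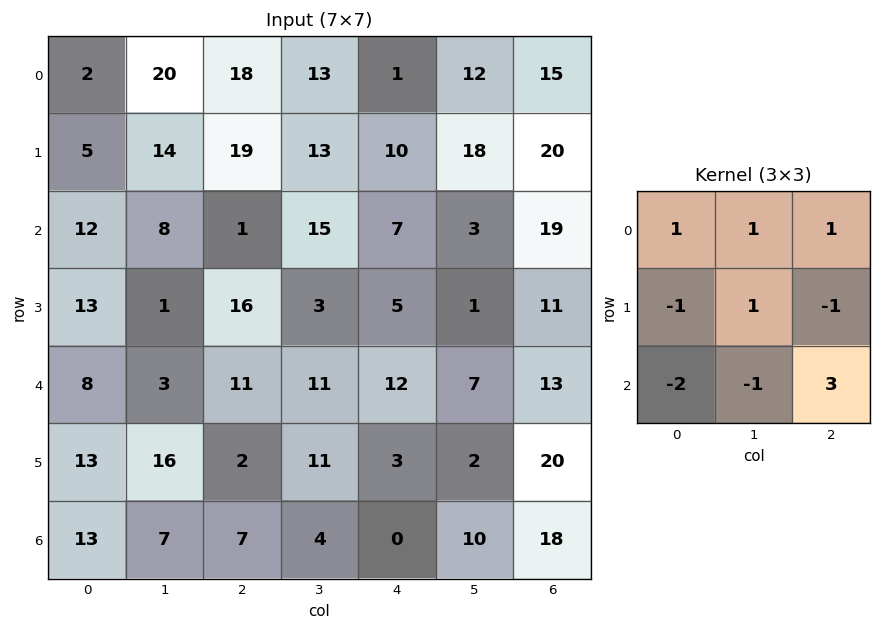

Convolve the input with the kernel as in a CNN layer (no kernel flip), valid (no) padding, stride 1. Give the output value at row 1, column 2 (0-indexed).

29

The receptive field on the input at this output position is [19 13 10 / 1 15 7 / 16 3 5]. Elementwise product with the kernel and sum: 19·1 + 13·1 + 10·1 + 1·-1 + 15·1 + 7·-1 + 16·-2 + 3·-1 + 5·3.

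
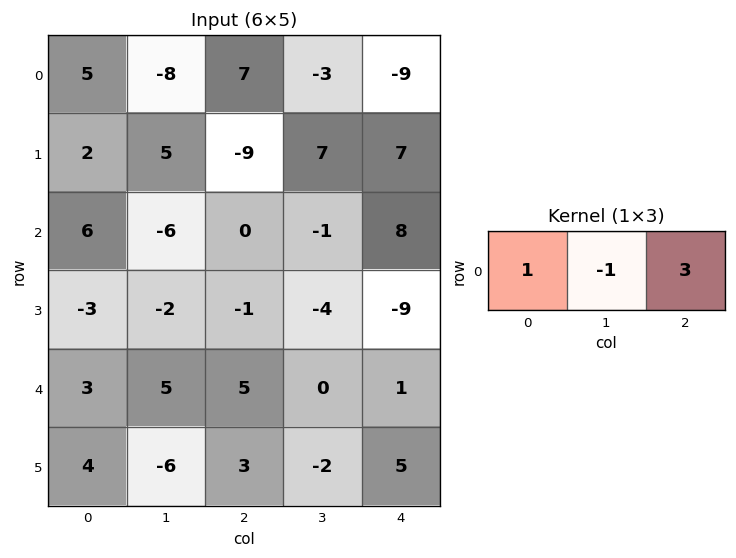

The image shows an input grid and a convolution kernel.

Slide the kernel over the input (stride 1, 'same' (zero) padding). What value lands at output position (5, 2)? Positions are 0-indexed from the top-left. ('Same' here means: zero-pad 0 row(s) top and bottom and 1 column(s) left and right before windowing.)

The receptive field on the zero-padded input at this output position is [-6 3 -2]. Elementwise product with the kernel and sum: -6·1 + 3·-1 + -2·3.

-15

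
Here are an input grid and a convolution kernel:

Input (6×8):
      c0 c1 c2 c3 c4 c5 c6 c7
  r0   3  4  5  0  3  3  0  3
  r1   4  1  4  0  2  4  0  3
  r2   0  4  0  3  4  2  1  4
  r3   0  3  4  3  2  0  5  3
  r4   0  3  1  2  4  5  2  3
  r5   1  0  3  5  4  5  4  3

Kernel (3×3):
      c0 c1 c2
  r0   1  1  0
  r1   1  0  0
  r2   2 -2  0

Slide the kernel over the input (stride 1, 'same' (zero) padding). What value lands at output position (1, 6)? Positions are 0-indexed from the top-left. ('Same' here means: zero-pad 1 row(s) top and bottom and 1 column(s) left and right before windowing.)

The receptive field on the zero-padded input at this output position is [3 0 3 / 4 0 3 / 2 1 4]. Elementwise product with the kernel and sum: 3·1 + 0·1 + 4·1 + 2·2 + 1·-2.

9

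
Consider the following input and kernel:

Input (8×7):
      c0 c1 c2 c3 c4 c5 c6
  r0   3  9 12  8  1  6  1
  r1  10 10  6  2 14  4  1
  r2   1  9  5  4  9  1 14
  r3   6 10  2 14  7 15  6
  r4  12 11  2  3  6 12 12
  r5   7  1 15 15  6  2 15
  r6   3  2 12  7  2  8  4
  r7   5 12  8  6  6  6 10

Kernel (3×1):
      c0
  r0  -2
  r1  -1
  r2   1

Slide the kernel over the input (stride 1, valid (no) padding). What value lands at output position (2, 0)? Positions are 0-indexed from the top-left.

4

The receptive field on the input at this output position is [1 / 6 / 12]. Elementwise product with the kernel and sum: 1·-2 + 6·-1 + 12·1.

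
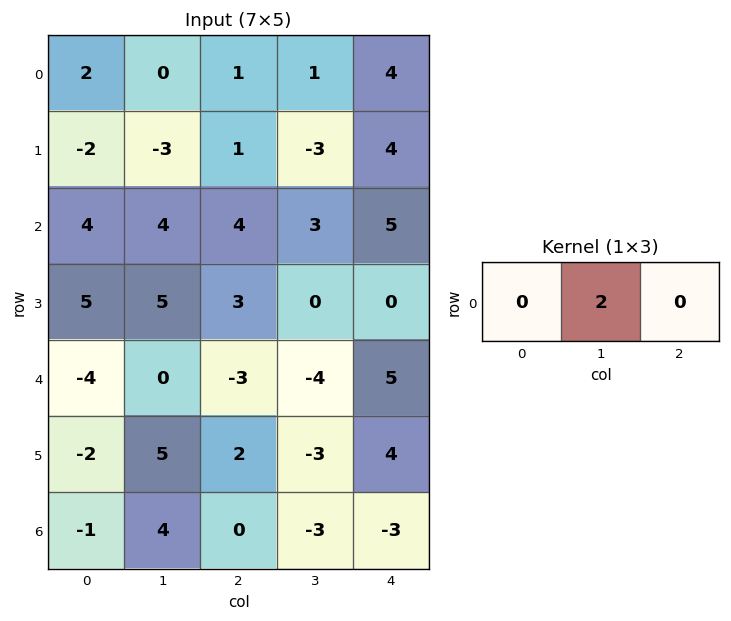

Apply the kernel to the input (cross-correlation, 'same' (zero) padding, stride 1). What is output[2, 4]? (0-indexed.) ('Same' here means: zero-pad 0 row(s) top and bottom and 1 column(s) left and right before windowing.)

The receptive field on the zero-padded input at this output position is [3 5 0]. Elementwise product with the kernel and sum: 5·2.

10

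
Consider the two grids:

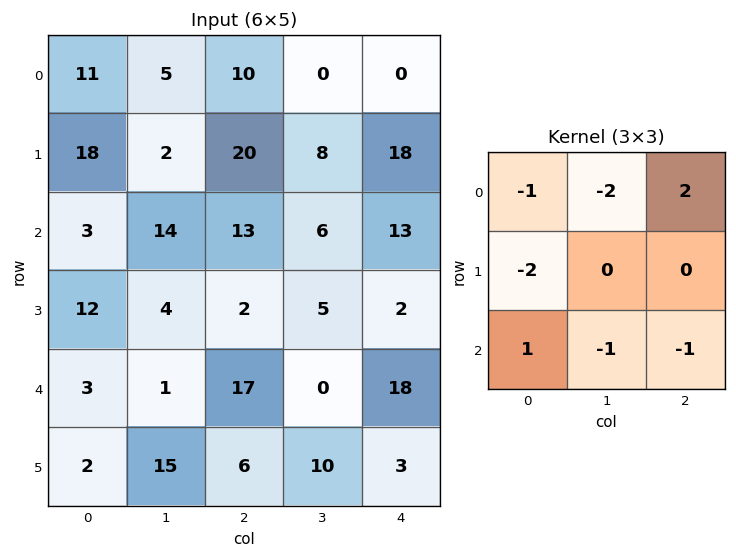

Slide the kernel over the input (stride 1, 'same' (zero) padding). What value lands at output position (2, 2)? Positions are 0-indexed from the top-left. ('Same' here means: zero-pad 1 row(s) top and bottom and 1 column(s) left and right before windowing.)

The receptive field on the zero-padded input at this output position is [2 20 8 / 14 13 6 / 4 2 5]. Elementwise product with the kernel and sum: 2·-1 + 20·-2 + 8·2 + 14·-2 + 4·1 + 2·-1 + 5·-1.

-57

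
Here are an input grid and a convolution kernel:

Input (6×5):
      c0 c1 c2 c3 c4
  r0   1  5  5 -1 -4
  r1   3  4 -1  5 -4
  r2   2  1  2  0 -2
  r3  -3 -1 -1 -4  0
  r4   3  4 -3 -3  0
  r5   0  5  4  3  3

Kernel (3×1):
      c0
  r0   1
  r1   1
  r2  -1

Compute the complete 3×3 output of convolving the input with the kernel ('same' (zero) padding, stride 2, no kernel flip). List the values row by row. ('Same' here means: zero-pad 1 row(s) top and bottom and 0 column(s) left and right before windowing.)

Output[0,0]: The receptive field on the zero-padded input at this output position is [0 / 1 / 3]. Elementwise product with the kernel and sum: 0·1 + 1·1 + 3·-1.
Output[0,1]: The receptive field on the zero-padded input at this output position is [0 / 5 / -1]. Elementwise product with the kernel and sum: 0·1 + 5·1 + -1·-1.

-2 6 0
8 2 -6
0 -8 -3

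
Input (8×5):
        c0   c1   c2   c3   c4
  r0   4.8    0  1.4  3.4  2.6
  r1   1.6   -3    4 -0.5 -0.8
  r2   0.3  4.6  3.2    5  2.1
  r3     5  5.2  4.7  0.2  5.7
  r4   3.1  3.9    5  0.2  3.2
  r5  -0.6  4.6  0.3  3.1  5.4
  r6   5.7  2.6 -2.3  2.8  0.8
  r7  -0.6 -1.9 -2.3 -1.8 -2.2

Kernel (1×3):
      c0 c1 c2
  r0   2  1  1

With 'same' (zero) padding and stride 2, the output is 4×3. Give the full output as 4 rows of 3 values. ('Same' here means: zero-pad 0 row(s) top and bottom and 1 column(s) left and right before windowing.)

Output[0,0]: The receptive field on the zero-padded input at this output position is [0 4.8 0]. Elementwise product with the kernel and sum: 0·2 + 4.8·1 + 0·1.
Output[0,1]: The receptive field on the zero-padded input at this output position is [0 1.4 3.4]. Elementwise product with the kernel and sum: 0·2 + 1.4·1 + 3.4·1.

4.8 4.8 9.4
4.9 17.4 12.1
7 13 3.6
8.3 5.7 6.4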